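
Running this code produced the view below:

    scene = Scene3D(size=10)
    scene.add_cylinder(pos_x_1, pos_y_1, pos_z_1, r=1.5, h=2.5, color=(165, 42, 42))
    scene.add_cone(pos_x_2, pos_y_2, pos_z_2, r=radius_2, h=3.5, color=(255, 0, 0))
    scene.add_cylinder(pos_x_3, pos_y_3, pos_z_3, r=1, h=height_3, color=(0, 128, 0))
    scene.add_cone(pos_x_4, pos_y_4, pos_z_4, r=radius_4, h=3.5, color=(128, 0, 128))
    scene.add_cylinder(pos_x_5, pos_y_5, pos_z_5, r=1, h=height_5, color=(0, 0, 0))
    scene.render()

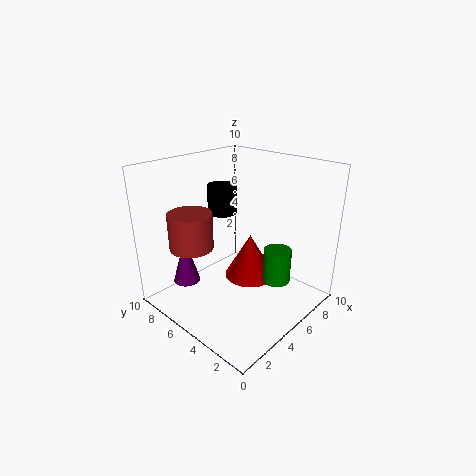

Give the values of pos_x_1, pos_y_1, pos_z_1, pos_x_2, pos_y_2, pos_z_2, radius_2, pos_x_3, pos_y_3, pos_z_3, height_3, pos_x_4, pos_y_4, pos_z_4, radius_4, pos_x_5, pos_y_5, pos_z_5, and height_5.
pos_x_1 = 2.5
pos_y_1 = 7
pos_z_1 = 4.5
pos_x_2 = 7.5
pos_y_2 = 6
pos_z_2 = 0.5
radius_2 = 2
pos_x_3 = 7
pos_y_3 = 3
pos_z_3 = 1.5
height_3 = 2.5
pos_x_4 = 3
pos_y_4 = 8.5
pos_z_4 = 1
radius_4 = 1
pos_x_5 = 5
pos_y_5 = 6.5
pos_z_5 = 6.5
height_5 = 2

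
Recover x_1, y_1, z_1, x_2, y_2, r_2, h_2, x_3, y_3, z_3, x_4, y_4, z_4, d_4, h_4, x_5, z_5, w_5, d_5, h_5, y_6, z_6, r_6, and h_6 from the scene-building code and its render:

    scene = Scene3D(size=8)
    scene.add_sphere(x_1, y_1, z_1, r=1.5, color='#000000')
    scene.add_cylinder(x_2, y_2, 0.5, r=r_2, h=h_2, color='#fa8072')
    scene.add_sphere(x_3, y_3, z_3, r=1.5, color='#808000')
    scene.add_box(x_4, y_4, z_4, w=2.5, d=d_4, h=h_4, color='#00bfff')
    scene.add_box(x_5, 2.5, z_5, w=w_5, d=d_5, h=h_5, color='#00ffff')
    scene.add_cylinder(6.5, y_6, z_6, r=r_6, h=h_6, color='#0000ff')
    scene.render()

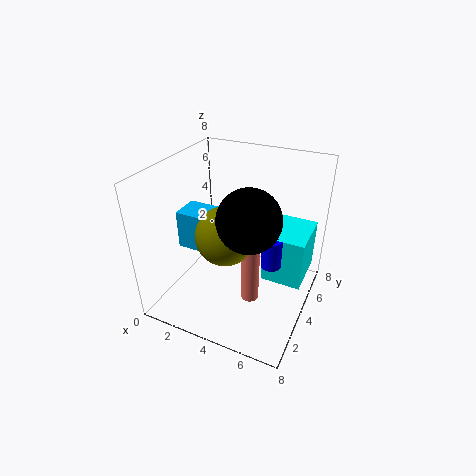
x_1 = 5.5, y_1 = 2, z_1 = 6.5, x_2 = 5, y_2 = 3.5, r_2 = 0.5, h_2 = 4, x_3 = 4, y_3 = 2.5, z_3 = 5, x_4 = 1.5, y_4 = 2, z_4 = 4, d_4 = 1.5, h_4 = 2, x_5 = 6, z_5 = 3, w_5 = 2, d_5 = 2.5, h_5 = 2.5, y_6 = 2.5, z_6 = 4, r_6 = 0.5, h_6 = 1.5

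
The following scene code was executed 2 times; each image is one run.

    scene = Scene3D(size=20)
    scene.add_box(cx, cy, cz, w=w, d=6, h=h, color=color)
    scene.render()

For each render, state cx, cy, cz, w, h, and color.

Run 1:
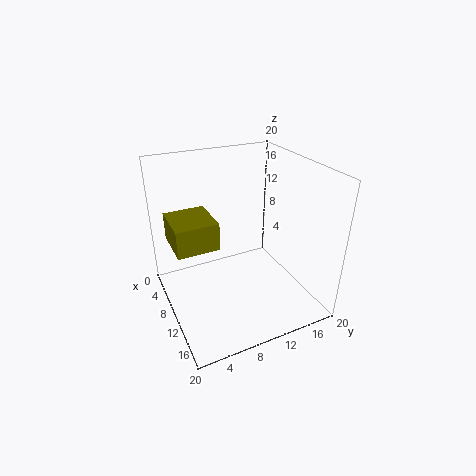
cx = 3; cy = 1.5; cz = 8.5; w = 6.5; h = 4; color = 'olive'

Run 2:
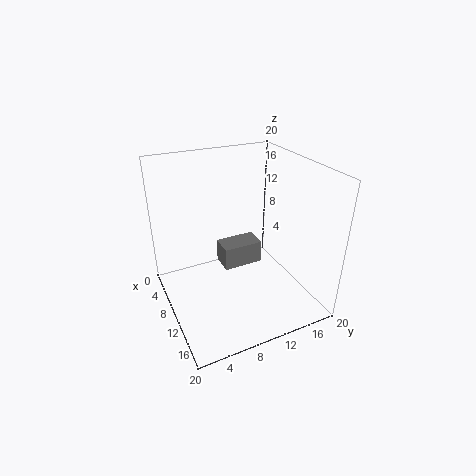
cx = 4.5; cy = 9; cz = 3.5; w = 3.5; h = 3.5; color = 'gray'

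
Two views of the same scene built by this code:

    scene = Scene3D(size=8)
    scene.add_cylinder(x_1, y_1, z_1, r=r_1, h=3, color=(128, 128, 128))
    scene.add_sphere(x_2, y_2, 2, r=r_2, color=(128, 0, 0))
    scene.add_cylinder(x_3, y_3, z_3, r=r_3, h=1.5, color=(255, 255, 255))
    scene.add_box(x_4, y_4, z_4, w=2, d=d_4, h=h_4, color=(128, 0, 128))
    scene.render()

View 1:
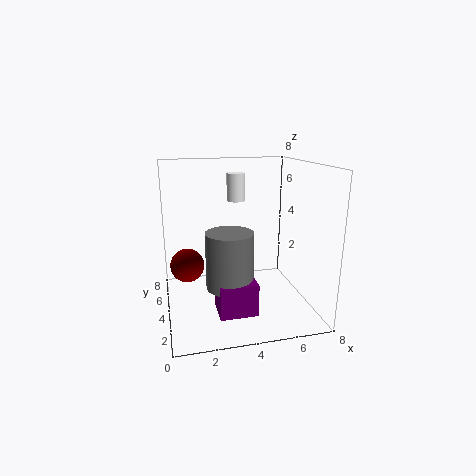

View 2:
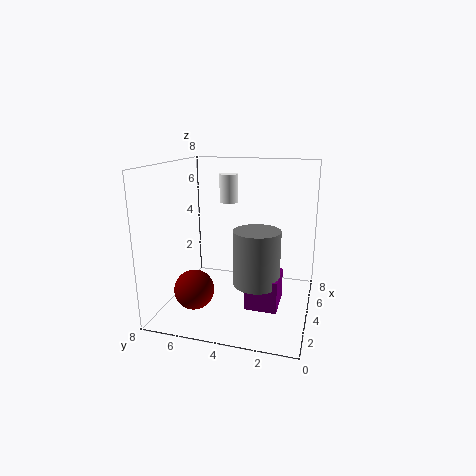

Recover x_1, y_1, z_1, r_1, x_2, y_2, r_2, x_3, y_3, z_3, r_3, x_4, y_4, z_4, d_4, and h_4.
x_1 = 3.25
y_1 = 2.75
z_1 = 1.75
r_1 = 1.25
x_2 = 1.25
y_2 = 5.5
r_2 = 1
x_3 = 4
y_3 = 4.5
z_3 = 6
r_3 = 0.5
x_4 = 2.5
y_4 = 1.5
z_4 = 0.5
d_4 = 1.75
h_4 = 1.75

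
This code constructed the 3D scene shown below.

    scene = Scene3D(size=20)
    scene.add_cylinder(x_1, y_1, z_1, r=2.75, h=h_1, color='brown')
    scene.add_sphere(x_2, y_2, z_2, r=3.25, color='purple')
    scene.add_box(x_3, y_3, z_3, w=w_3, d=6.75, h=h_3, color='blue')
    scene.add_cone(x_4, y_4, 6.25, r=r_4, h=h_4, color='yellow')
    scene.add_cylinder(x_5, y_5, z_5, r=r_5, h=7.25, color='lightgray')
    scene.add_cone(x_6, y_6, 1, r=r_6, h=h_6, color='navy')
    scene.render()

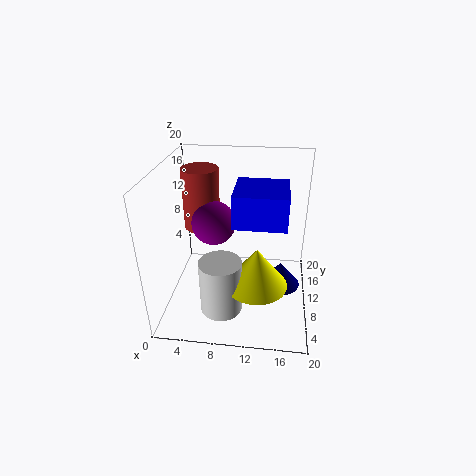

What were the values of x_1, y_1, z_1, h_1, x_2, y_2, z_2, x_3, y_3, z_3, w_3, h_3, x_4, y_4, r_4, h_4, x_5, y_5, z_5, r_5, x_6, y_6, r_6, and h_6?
x_1 = 3.75
y_1 = 15.25
z_1 = 8.75
h_1 = 9.25
x_2 = 6
y_2 = 13
z_2 = 10.5
x_3 = 9.75
y_3 = 5.5
z_3 = 13.75
w_3 = 6.75
h_3 = 4.25
x_4 = 13
y_4 = 5
r_4 = 4
h_4 = 5.25
x_5 = 8.5
y_5 = 4.25
z_5 = 2.5
r_5 = 2.75
x_6 = 16.25
y_6 = 12.25
r_6 = 3
h_6 = 3.75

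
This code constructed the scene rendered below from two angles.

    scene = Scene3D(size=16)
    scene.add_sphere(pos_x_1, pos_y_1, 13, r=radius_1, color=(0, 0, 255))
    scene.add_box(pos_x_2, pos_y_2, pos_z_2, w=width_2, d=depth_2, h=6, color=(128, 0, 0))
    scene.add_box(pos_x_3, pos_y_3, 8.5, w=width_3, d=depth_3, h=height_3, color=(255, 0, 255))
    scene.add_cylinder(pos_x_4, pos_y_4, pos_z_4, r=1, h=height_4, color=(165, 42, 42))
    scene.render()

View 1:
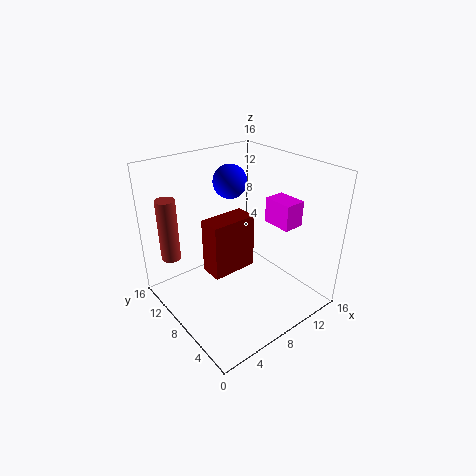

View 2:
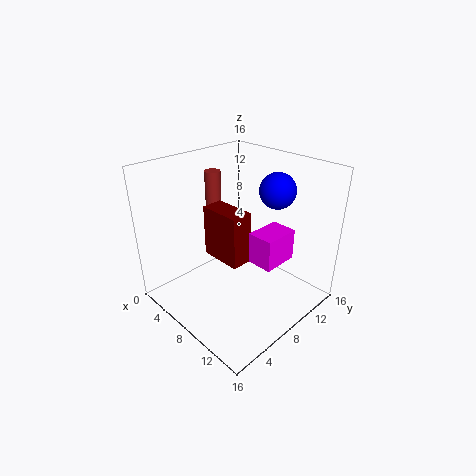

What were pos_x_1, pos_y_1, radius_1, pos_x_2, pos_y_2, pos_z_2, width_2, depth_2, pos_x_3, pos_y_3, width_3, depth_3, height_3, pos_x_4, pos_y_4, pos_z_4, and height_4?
pos_x_1 = 10; pos_y_1 = 12; radius_1 = 2; pos_x_2 = 4; pos_y_2 = 6.5; pos_z_2 = 5; width_2 = 5; depth_2 = 2.5; pos_x_3 = 12.5; pos_y_3 = 5; width_3 = 2.5; depth_3 = 3.5; height_3 = 3; pos_x_4 = 1; pos_y_4 = 10.5; pos_z_4 = 7; height_4 = 6.5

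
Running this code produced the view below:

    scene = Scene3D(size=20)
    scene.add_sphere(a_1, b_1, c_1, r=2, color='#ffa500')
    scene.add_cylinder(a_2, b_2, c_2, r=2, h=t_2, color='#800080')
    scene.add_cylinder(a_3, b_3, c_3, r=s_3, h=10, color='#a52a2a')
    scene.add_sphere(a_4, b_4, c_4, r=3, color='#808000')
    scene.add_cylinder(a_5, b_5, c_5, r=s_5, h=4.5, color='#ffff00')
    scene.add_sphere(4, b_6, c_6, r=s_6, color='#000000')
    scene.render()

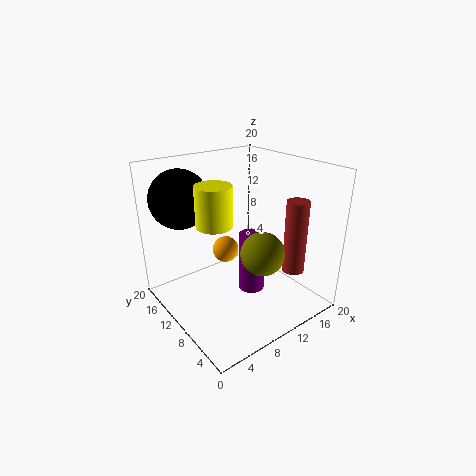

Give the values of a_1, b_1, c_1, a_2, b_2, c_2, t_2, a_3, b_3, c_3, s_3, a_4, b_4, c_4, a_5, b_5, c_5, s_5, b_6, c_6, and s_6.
a_1 = 11
b_1 = 14.5
c_1 = 6
a_2 = 13
b_2 = 10.5
c_2 = 0.5
t_2 = 9
a_3 = 15
b_3 = 4
c_3 = 6
s_3 = 1.5
a_4 = 11.5
b_4 = 6.5
c_4 = 8.5
a_5 = 3
b_5 = 5
c_5 = 15.5
s_5 = 2
b_6 = 15
c_6 = 15.5
s_6 = 4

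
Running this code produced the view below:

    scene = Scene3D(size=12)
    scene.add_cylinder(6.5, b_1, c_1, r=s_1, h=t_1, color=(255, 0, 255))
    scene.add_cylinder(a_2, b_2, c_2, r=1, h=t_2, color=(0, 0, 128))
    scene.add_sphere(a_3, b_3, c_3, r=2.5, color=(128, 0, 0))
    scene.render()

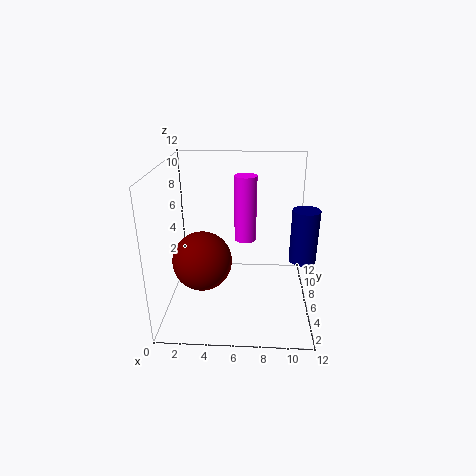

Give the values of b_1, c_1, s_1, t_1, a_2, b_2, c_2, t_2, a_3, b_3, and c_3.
b_1 = 9; c_1 = 4.5; s_1 = 1; t_1 = 6; a_2 = 11; b_2 = 3.5; c_2 = 5.5; t_2 = 4; a_3 = 3; b_3 = 5.5; c_3 = 4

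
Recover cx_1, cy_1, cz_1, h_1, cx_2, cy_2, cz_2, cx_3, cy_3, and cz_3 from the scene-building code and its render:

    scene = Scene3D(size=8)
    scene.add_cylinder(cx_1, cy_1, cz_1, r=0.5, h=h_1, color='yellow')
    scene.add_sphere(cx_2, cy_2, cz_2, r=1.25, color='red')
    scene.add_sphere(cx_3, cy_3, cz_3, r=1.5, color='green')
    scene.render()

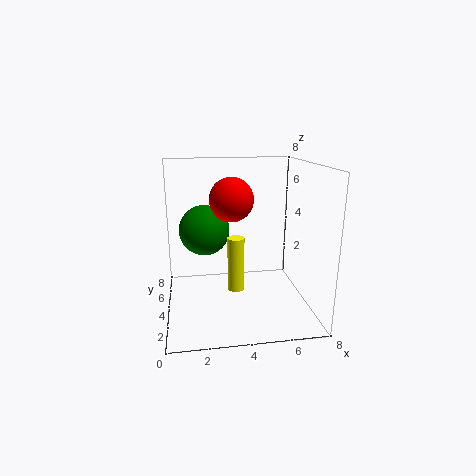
cx_1 = 4; cy_1 = 4.75; cz_1 = 0.5; h_1 = 3.25; cx_2 = 3.75; cy_2 = 4.75; cz_2 = 6; cx_3 = 2.25; cy_3 = 5.75; cz_3 = 4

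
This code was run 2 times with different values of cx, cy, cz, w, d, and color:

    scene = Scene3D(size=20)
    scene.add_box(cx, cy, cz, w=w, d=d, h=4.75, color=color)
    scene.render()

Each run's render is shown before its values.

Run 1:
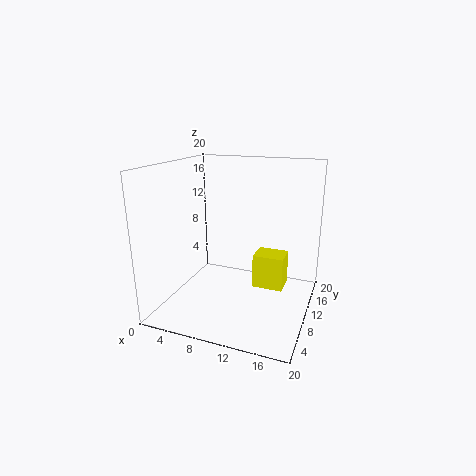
cx = 12.25, cy = 9.75, cz = 3, w = 4.25, d = 3.5, color = 'yellow'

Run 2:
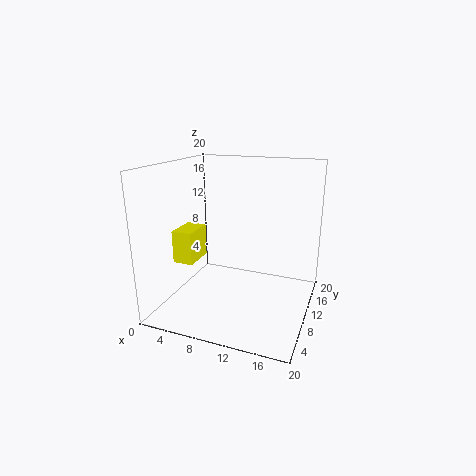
cx = 0.75, cy = 7.75, cz = 5.75, w = 3, d = 4.75, color = 'yellow'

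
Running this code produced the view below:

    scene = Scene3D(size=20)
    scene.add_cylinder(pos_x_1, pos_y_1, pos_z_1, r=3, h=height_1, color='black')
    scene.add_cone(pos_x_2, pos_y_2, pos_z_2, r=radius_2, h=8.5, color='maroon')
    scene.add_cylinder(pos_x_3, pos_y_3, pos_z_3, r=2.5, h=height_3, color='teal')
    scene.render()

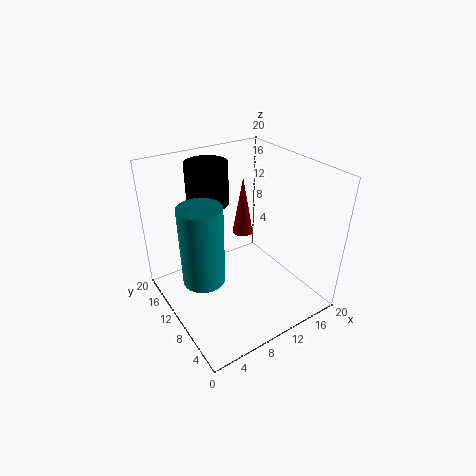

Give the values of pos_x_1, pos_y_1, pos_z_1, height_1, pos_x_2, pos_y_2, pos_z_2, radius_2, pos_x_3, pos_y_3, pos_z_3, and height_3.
pos_x_1 = 8.5
pos_y_1 = 15.5
pos_z_1 = 13.5
height_1 = 6
pos_x_2 = 12.5
pos_y_2 = 12.5
pos_z_2 = 9
radius_2 = 1.5
pos_x_3 = 2.5
pos_y_3 = 6
pos_z_3 = 9
height_3 = 9.5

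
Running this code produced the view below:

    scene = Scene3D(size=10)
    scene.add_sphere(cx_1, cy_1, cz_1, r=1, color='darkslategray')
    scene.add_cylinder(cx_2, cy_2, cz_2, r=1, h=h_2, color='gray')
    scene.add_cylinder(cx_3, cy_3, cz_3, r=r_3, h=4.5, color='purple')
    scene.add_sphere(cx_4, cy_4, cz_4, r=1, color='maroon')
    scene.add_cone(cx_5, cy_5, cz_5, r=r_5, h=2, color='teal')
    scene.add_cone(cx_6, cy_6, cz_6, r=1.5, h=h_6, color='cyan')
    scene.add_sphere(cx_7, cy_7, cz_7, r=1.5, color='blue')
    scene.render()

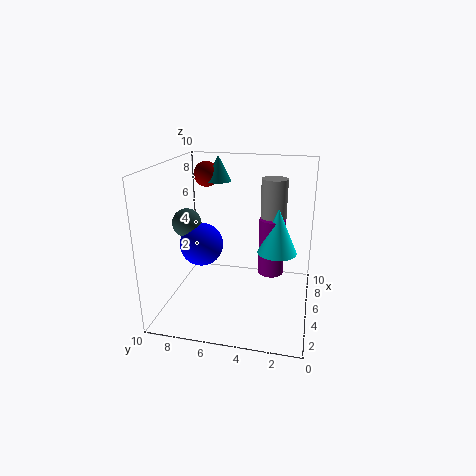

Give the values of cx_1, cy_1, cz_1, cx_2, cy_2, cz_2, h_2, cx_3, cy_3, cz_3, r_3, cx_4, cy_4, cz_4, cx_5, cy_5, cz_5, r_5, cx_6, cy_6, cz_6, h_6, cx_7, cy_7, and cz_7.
cx_1 = 4.5, cy_1 = 8.5, cz_1 = 6, cx_2 = 8.5, cy_2 = 3, cz_2 = 3.5, h_2 = 5, cx_3 = 8, cy_3 = 3, cz_3 = 1, r_3 = 1, cx_4 = 9, cy_4 = 8.5, cz_4 = 8.5, cx_5 = 9, cy_5 = 7.5, cz_5 = 8, r_5 = 1, cx_6 = 7.5, cy_6 = 2.5, cz_6 = 3, h_6 = 3.5, cx_7 = 4.5, cy_7 = 7.5, cz_7 = 4.5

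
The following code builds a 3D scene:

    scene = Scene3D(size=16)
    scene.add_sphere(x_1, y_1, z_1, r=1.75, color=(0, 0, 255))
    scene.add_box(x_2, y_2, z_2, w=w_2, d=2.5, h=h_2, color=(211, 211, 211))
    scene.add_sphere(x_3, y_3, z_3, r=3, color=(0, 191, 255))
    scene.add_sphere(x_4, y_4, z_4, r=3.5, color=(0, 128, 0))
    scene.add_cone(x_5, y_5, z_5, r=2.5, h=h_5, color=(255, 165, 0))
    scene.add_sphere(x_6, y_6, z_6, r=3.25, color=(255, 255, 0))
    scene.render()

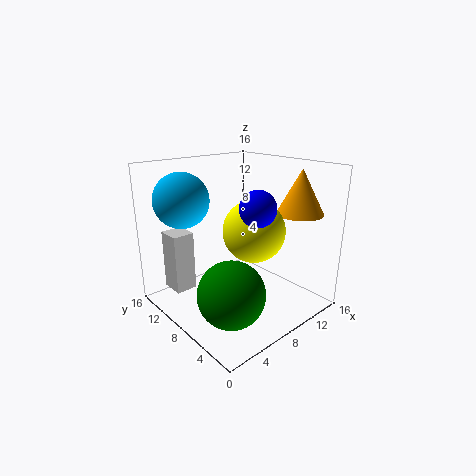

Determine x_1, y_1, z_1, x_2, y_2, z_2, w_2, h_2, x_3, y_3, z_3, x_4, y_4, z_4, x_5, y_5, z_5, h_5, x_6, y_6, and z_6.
x_1 = 6.25
y_1 = 3.25
z_1 = 12.75
x_2 = 0.75
y_2 = 9.25
z_2 = 3.25
w_2 = 2.25
h_2 = 6.25
x_3 = 3.5
y_3 = 12
z_3 = 12.25
x_4 = 4.25
y_4 = 4.75
z_4 = 3.75
x_5 = 12.5
y_5 = 3.25
z_5 = 11
h_5 = 4.75
x_6 = 8
y_6 = 5.5
z_6 = 9.5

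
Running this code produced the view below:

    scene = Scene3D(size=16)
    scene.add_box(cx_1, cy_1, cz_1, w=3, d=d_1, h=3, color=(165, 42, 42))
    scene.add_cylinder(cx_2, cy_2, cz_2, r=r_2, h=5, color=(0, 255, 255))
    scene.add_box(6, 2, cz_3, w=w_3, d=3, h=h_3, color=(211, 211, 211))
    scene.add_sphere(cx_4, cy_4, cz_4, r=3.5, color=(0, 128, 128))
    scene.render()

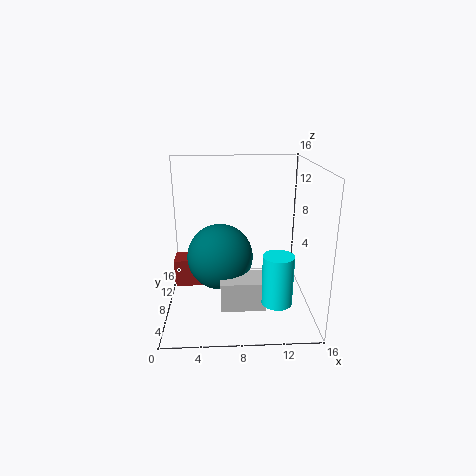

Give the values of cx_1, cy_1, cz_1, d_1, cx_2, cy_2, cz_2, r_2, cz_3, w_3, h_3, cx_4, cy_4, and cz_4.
cx_1 = 1, cy_1 = 6.5, cz_1 = 3, d_1 = 2.5, cx_2 = 11.5, cy_2 = 2, cz_2 = 3.5, r_2 = 1.5, cz_3 = 2.5, w_3 = 4.5, h_3 = 3, cx_4 = 6, cy_4 = 6.5, cz_4 = 6.5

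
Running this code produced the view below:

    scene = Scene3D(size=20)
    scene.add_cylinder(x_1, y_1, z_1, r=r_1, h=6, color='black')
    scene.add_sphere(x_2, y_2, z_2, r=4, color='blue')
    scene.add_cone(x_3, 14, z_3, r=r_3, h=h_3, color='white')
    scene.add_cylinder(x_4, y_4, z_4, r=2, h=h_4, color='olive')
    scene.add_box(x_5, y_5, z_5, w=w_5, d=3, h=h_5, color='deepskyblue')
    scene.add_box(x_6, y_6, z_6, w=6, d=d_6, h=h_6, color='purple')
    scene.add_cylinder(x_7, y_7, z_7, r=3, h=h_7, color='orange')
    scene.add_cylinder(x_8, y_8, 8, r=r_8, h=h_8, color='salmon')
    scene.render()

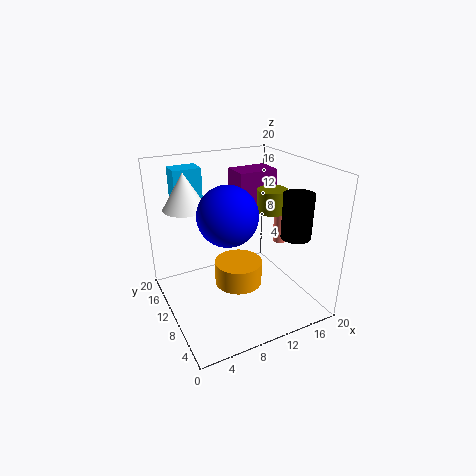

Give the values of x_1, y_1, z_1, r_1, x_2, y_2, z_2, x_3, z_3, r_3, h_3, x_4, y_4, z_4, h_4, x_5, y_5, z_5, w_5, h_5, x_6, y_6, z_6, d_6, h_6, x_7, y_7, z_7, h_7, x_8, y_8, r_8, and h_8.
x_1 = 16; y_1 = 5; z_1 = 11; r_1 = 2; x_2 = 8; y_2 = 9; z_2 = 14; x_3 = 4; z_3 = 14; r_3 = 3; h_3 = 5; x_4 = 14; y_4 = 8; z_4 = 14; h_4 = 3; x_5 = 3; y_5 = 15; z_5 = 14; w_5 = 4; h_5 = 5; x_6 = 12; y_6 = 13; z_6 = 13; d_6 = 4; h_6 = 5; x_7 = 8; y_7 = 6; z_7 = 6; h_7 = 3; x_8 = 17; y_8 = 10; r_8 = 1; h_8 = 5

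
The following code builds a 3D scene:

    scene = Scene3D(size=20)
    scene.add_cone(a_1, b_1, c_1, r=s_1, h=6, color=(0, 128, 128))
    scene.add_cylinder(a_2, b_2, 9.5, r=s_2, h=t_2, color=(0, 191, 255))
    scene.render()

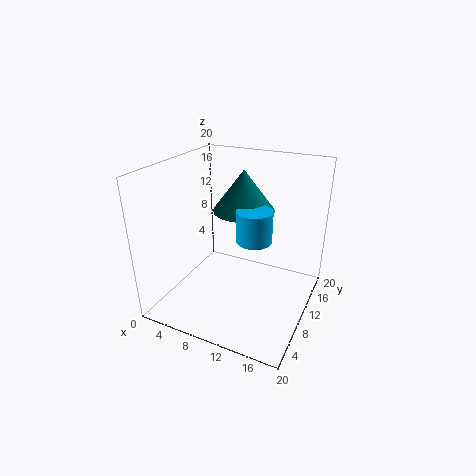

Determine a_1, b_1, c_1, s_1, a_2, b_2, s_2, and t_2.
a_1 = 9
b_1 = 14
c_1 = 12.5
s_1 = 4.5
a_2 = 12
b_2 = 11
s_2 = 2.5
t_2 = 4.5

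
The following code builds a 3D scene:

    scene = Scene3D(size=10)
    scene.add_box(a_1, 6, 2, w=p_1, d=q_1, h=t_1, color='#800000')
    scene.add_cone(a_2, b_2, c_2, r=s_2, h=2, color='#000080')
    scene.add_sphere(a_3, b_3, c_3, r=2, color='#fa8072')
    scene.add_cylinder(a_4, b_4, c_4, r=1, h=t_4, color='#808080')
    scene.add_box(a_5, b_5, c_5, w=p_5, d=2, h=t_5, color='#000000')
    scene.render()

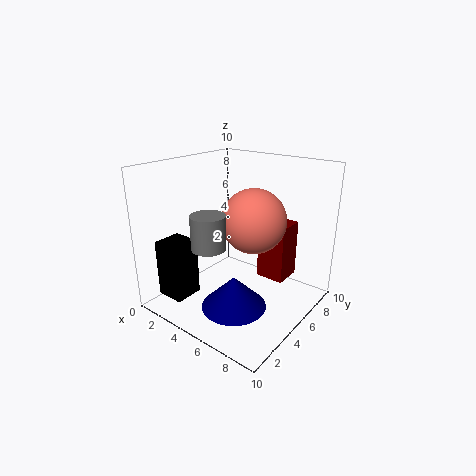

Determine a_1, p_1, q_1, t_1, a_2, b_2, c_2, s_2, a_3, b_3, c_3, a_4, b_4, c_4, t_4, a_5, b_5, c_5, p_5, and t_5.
a_1 = 6; p_1 = 2; q_1 = 2; t_1 = 4; a_2 = 7; b_2 = 2; c_2 = 2; s_2 = 2; a_3 = 7; b_3 = 4; c_3 = 7; a_4 = 6; b_4 = 1; c_4 = 6; t_4 = 2; a_5 = 1; b_5 = 1; c_5 = 1; p_5 = 2; t_5 = 4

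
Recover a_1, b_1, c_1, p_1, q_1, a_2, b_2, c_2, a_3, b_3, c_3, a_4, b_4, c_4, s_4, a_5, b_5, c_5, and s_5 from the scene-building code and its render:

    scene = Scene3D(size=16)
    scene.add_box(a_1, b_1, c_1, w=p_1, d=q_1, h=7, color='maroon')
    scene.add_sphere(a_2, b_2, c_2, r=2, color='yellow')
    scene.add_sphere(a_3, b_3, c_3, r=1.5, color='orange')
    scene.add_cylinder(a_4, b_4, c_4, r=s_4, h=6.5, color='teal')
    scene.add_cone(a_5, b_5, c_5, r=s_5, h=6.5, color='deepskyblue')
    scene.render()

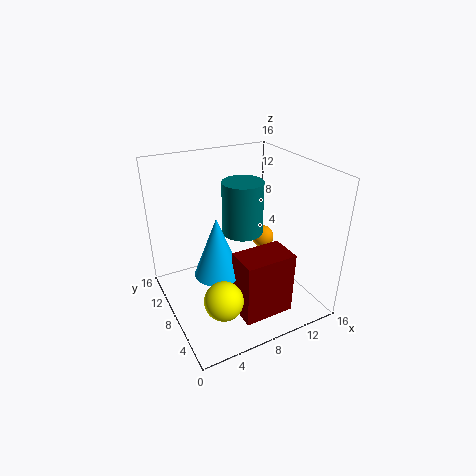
a_1 = 6
b_1 = 2
c_1 = 1
p_1 = 5.5
q_1 = 3.5
a_2 = 4
b_2 = 3.5
c_2 = 4
a_3 = 14.5
b_3 = 13
c_3 = 4
a_4 = 10.5
b_4 = 11.5
c_4 = 6.5
s_4 = 2.5
a_5 = 5
b_5 = 7
c_5 = 5
s_5 = 2.5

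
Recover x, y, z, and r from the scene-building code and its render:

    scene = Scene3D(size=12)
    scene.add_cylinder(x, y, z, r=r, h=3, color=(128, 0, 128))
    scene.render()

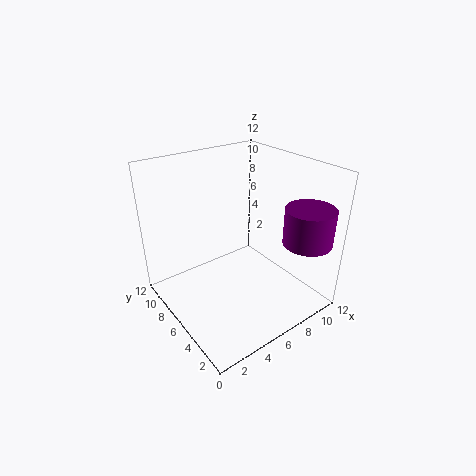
x = 10, y = 2, z = 6, r = 2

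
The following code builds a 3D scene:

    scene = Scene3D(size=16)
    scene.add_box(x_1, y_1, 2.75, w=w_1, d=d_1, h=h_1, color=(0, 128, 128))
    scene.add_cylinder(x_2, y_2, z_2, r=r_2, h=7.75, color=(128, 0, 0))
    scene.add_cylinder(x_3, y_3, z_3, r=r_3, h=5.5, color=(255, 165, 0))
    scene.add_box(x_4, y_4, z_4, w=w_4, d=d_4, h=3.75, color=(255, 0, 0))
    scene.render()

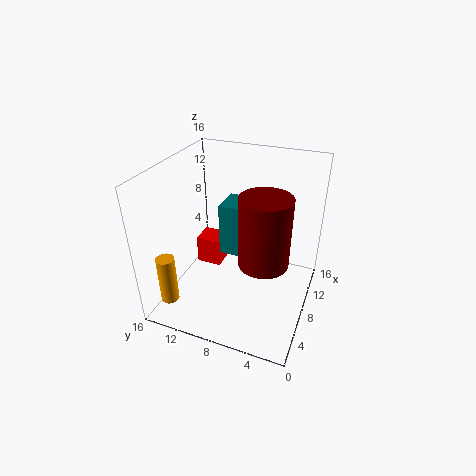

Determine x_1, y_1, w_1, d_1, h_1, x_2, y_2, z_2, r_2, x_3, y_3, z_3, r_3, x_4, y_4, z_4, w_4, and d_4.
x_1 = 11.5, y_1 = 7, w_1 = 4, d_1 = 5, h_1 = 6.75, x_2 = 7.25, y_2 = 4.75, z_2 = 6, r_2 = 2.75, x_3 = 2.75, y_3 = 14.25, z_3 = 1.5, r_3 = 1, x_4 = 11.75, y_4 = 12.25, z_4 = 0.25, w_4 = 3, d_4 = 3.25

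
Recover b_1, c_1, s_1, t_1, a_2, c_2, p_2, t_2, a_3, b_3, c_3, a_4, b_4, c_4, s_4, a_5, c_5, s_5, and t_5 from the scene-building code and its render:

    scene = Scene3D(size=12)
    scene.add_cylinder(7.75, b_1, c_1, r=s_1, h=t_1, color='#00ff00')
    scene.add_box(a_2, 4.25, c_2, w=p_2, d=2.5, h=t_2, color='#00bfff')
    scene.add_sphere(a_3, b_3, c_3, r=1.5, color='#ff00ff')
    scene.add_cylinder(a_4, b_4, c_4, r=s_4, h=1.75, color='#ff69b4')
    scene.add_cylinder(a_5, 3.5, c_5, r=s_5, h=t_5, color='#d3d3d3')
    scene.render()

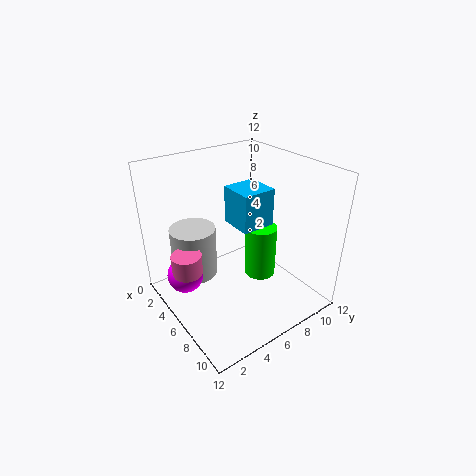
b_1 = 7
c_1 = 3.25
s_1 = 1.25
t_1 = 4.25
a_2 = 6.75
c_2 = 8.5
p_2 = 2.5
t_2 = 2.75
a_3 = 4.25
b_3 = 1.75
c_3 = 3
a_4 = 4.75
b_4 = 1.75
c_4 = 3.5
s_4 = 1.25
a_5 = 2.75
c_5 = 1.75
s_5 = 2
t_5 = 4.5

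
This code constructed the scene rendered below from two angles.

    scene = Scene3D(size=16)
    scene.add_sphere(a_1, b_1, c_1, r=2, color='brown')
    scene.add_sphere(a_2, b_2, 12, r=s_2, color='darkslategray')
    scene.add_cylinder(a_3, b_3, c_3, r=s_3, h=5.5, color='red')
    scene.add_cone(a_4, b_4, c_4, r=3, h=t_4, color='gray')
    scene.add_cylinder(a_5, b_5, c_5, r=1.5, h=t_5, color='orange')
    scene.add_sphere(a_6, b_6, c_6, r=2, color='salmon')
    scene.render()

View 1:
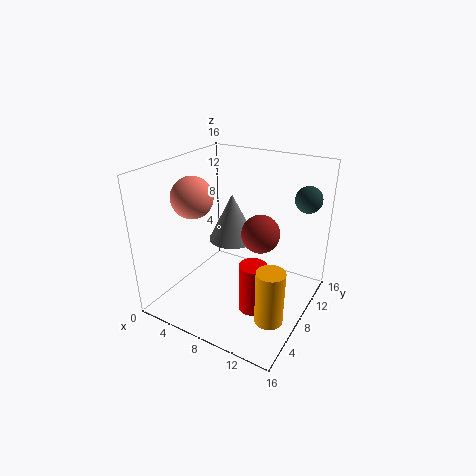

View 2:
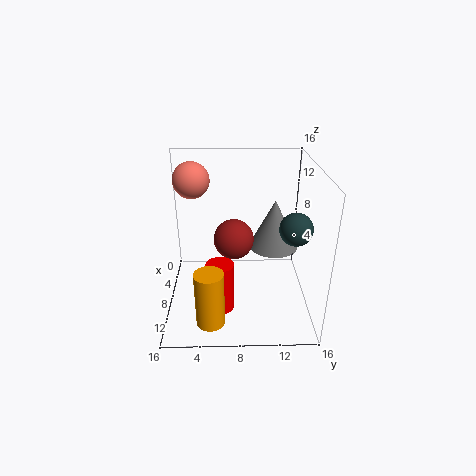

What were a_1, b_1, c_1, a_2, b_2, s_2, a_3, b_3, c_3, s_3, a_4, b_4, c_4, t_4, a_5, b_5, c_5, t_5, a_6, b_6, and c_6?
a_1 = 11; b_1 = 7.5; c_1 = 9.5; a_2 = 14; b_2 = 13; s_2 = 1.5; a_3 = 11; b_3 = 6; c_3 = 1; s_3 = 1.5; a_4 = 4.5; b_4 = 12.5; c_4 = 5; t_4 = 6; a_5 = 13.5; b_5 = 5; c_5 = 1; t_5 = 6; a_6 = 6; b_6 = 3; c_6 = 14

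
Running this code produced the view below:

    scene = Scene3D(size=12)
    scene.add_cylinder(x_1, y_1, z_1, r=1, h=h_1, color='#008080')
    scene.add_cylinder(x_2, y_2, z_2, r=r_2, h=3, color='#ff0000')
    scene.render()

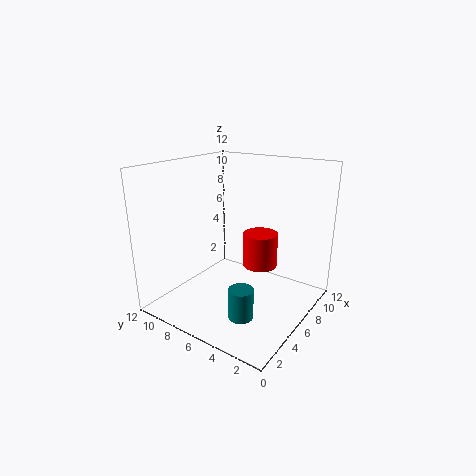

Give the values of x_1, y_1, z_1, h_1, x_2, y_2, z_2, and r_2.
x_1 = 3.5; y_1 = 4; z_1 = 0.5; h_1 = 2.5; x_2 = 8; y_2 = 5; z_2 = 3; r_2 = 1.5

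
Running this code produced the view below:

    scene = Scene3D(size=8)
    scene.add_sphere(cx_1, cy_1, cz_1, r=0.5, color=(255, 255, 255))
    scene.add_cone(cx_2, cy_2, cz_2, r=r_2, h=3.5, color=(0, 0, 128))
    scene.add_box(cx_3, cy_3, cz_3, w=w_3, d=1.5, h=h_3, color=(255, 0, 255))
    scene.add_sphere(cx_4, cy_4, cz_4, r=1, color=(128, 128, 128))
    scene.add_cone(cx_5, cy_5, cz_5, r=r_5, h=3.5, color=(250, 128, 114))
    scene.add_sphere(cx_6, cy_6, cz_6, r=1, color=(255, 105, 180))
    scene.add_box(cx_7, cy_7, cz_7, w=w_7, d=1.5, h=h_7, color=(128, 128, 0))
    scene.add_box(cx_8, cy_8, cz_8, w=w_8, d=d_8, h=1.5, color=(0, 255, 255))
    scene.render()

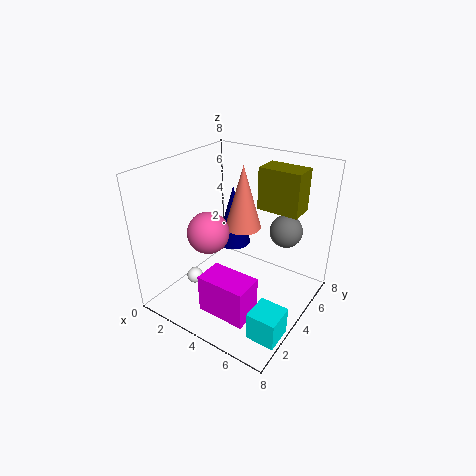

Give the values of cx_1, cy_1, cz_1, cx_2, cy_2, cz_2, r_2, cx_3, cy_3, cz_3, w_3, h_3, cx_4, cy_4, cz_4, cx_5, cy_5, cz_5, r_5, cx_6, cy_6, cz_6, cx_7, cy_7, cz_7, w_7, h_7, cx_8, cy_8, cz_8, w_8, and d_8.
cx_1 = 1
cy_1 = 3.5
cz_1 = 0.5
cx_2 = 3
cy_2 = 5
cz_2 = 3
r_2 = 1
cx_3 = 4
cy_3 = 0.5
cz_3 = 1.5
w_3 = 2.5
h_3 = 2
cx_4 = 5.5
cy_4 = 7
cz_4 = 3.5
cx_5 = 4
cy_5 = 4.5
cz_5 = 4.5
r_5 = 1
cx_6 = 4
cy_6 = 1.5
cz_6 = 5.5
cx_7 = 4
cy_7 = 6
cz_7 = 5
w_7 = 2.5
h_7 = 2.5
cx_8 = 6.5
cy_8 = 1
cz_8 = 0.5
w_8 = 1.5
d_8 = 1.5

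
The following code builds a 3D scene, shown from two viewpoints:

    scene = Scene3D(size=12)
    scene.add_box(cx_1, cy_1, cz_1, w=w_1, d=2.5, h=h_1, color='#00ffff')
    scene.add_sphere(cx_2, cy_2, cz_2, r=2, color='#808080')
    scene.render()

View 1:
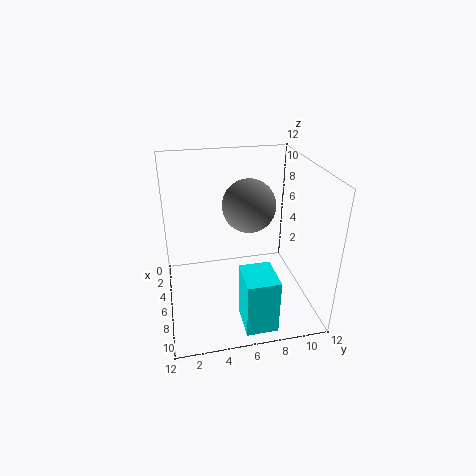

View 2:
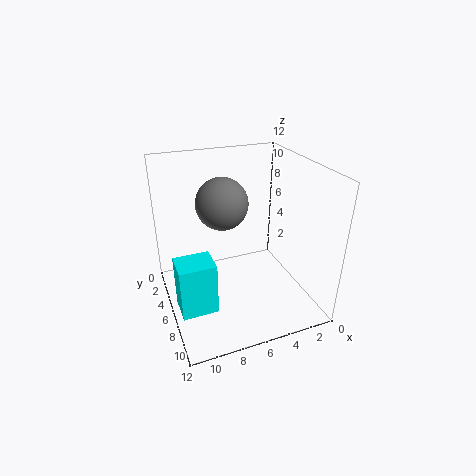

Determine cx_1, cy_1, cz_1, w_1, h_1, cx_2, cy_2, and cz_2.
cx_1 = 8.5, cy_1 = 5.5, cz_1 = 0.5, w_1 = 3, h_1 = 4.5, cx_2 = 7.5, cy_2 = 6.5, cz_2 = 9.5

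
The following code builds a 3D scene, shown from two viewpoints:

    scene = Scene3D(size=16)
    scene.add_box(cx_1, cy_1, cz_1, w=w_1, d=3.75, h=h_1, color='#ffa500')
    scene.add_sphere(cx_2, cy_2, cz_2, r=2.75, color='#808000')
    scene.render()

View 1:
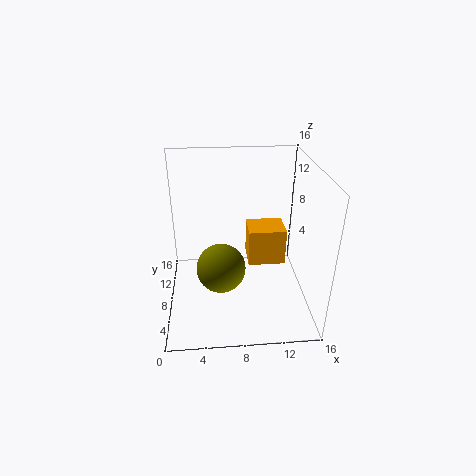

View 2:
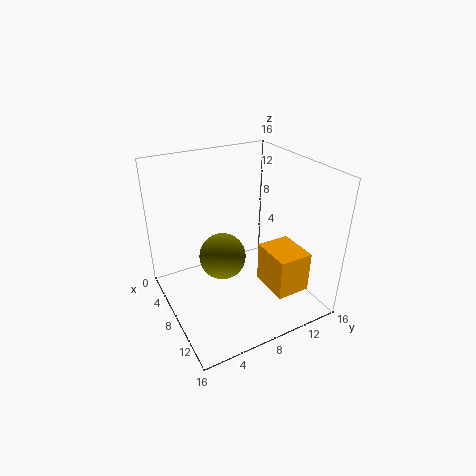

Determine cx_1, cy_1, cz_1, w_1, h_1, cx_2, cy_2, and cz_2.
cx_1 = 9.5
cy_1 = 9.75
cz_1 = 3
w_1 = 4.5
h_1 = 4.5
cx_2 = 6
cy_2 = 7
cz_2 = 4.75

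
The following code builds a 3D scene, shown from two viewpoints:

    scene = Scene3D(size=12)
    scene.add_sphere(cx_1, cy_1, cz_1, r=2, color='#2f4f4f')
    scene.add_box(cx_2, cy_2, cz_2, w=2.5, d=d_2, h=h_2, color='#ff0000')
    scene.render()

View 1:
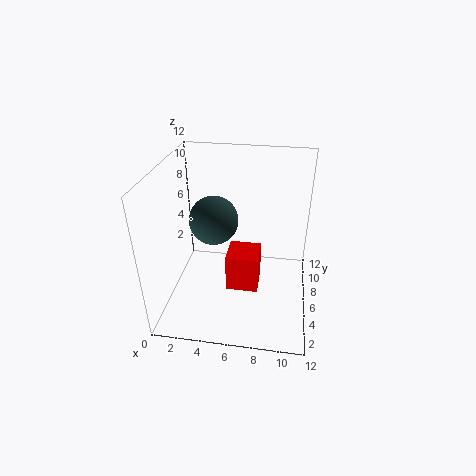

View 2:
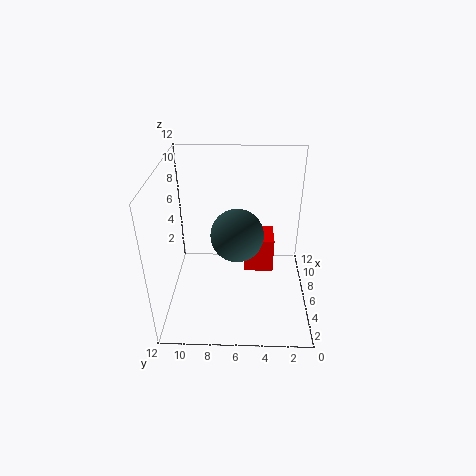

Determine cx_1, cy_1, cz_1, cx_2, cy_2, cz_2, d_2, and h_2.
cx_1 = 4; cy_1 = 6; cz_1 = 7.5; cx_2 = 5.5; cy_2 = 3; cz_2 = 3; d_2 = 2.5; h_2 = 3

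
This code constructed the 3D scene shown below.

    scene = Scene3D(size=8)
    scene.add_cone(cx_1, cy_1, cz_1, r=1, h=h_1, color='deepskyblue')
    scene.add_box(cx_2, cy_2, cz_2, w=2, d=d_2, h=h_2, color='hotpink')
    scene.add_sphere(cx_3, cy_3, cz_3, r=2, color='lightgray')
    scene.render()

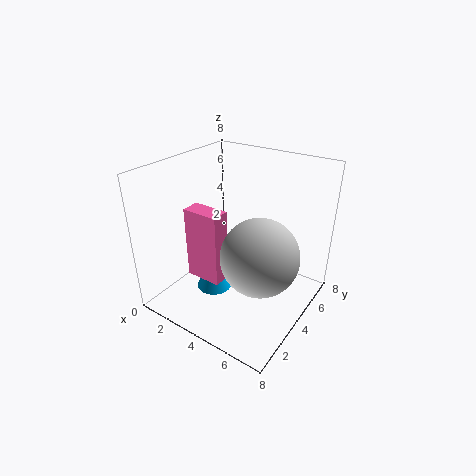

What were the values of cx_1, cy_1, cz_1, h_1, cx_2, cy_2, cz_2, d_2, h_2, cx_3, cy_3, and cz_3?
cx_1 = 3
cy_1 = 3
cz_1 = 1
h_1 = 2
cx_2 = 2
cy_2 = 2
cz_2 = 2
d_2 = 1
h_2 = 4
cx_3 = 6
cy_3 = 3
cz_3 = 4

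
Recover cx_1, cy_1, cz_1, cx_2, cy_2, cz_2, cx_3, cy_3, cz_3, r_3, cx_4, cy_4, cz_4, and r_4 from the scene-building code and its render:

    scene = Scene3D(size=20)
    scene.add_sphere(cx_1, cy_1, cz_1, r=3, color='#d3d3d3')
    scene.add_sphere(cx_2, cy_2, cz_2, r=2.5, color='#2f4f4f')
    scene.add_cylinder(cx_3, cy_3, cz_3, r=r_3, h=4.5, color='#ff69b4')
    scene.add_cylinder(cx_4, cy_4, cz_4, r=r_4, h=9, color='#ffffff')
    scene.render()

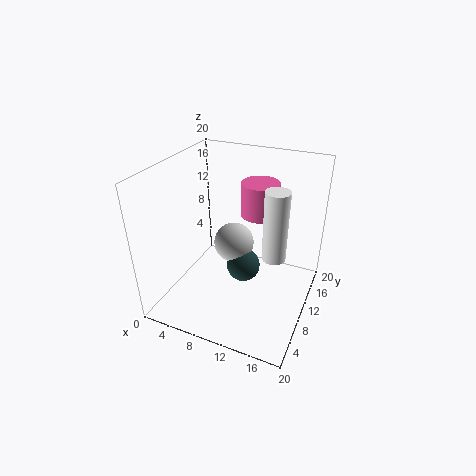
cx_1 = 8
cy_1 = 13
cz_1 = 7
cx_2 = 10
cy_2 = 12
cz_2 = 4
cx_3 = 12.5
cy_3 = 11.5
cz_3 = 13.5
r_3 = 2.5
cx_4 = 16
cy_4 = 7.5
cz_4 = 10
r_4 = 1.5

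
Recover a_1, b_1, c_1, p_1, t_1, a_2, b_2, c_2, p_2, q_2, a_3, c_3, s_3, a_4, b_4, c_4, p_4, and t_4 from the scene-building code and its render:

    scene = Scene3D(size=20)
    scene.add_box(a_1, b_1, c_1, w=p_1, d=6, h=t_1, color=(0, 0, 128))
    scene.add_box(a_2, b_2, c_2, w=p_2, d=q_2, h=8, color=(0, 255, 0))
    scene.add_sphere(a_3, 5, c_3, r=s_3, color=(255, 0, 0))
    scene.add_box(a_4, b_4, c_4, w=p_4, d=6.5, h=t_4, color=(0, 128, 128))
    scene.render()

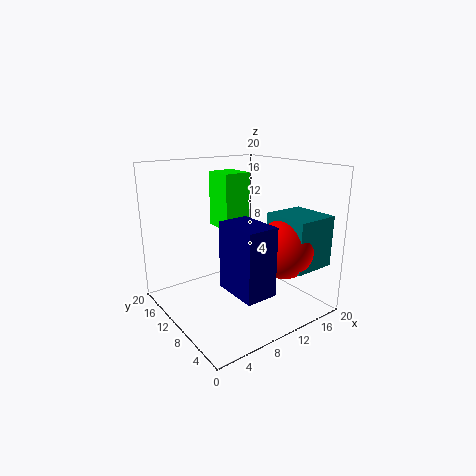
a_1 = 5, b_1 = 1, c_1 = 5.5, p_1 = 4, t_1 = 8.5, a_2 = 9.5, b_2 = 12, c_2 = 10.5, p_2 = 4, q_2 = 4.5, a_3 = 14, c_3 = 9, s_3 = 4, a_4 = 13.5, b_4 = 1.5, c_4 = 6.5, p_4 = 6, t_4 = 7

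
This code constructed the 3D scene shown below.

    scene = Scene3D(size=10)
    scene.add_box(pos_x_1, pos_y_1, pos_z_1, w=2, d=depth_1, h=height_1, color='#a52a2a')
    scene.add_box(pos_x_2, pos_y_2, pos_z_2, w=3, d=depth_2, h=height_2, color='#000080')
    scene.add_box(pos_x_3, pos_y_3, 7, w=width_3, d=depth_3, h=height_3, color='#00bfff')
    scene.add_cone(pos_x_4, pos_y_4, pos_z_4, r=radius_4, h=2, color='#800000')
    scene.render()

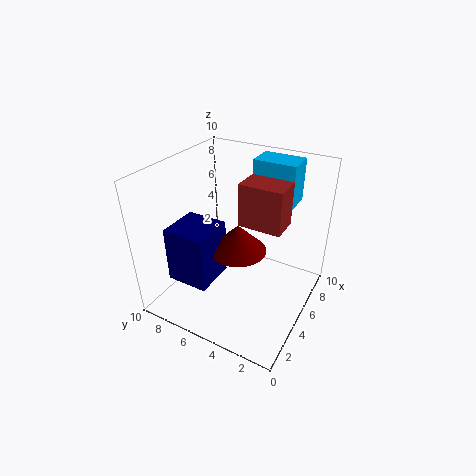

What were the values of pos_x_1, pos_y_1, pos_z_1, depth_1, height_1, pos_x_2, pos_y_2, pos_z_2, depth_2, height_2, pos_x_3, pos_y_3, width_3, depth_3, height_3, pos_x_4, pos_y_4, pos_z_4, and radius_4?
pos_x_1 = 5, pos_y_1 = 2, pos_z_1 = 6, depth_1 = 3, height_1 = 3, pos_x_2 = 2, pos_y_2 = 6, pos_z_2 = 2, depth_2 = 3, height_2 = 4, pos_x_3 = 7, pos_y_3 = 2, width_3 = 2, depth_3 = 3, height_3 = 3, pos_x_4 = 5, pos_y_4 = 5, pos_z_4 = 4, radius_4 = 2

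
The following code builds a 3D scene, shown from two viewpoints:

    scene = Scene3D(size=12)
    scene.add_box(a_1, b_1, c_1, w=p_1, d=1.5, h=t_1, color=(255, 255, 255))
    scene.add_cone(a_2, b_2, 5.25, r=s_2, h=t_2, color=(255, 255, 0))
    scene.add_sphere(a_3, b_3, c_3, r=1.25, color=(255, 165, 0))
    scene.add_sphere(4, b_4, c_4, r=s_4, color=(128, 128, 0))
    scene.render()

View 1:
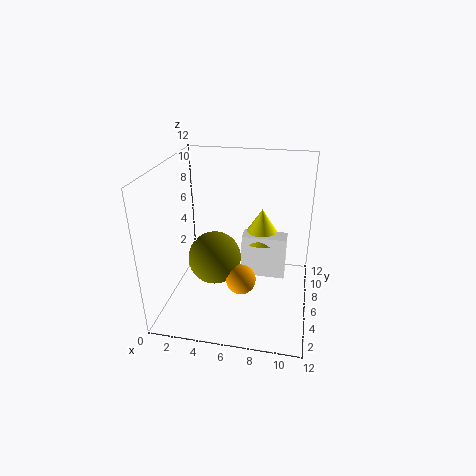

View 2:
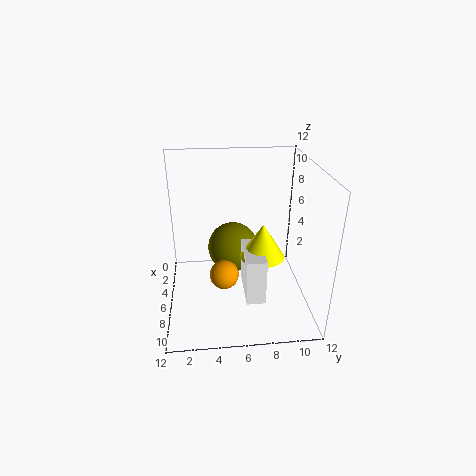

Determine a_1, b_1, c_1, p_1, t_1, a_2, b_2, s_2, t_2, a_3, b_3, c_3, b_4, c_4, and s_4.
a_1 = 6.25, b_1 = 6.25, c_1 = 2.25, p_1 = 3.75, t_1 = 3.75, a_2 = 7.75, b_2 = 7.75, s_2 = 1.75, t_2 = 2.75, a_3 = 6.5, b_3 = 4.75, c_3 = 2.75, b_4 = 5.75, c_4 = 4, s_4 = 2.25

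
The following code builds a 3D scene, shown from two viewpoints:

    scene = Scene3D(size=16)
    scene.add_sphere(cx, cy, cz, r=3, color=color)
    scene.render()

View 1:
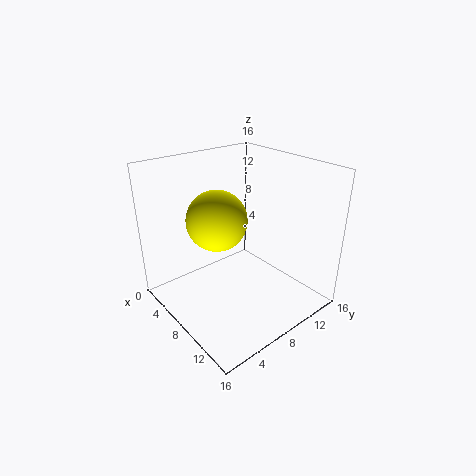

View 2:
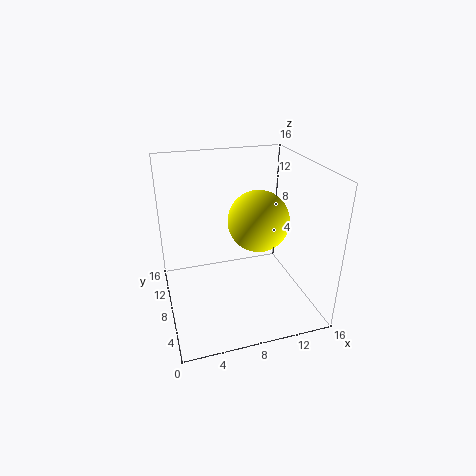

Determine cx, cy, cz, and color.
cx = 9
cy = 4.5
cz = 11.5
color = 'yellow'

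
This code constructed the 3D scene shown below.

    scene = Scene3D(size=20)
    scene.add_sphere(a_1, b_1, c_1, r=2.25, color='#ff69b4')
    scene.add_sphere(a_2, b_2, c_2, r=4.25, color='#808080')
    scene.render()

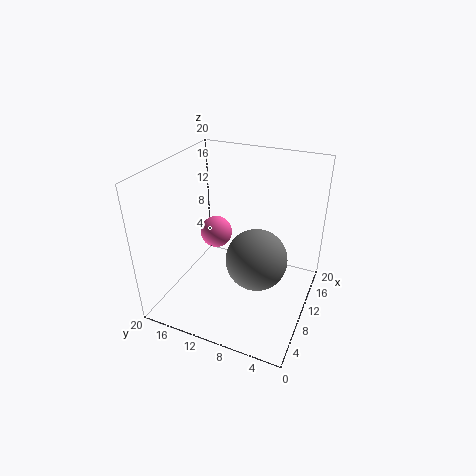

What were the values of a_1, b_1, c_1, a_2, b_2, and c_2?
a_1 = 10.75; b_1 = 13.75; c_1 = 9.75; a_2 = 9.5; b_2 = 7; c_2 = 7.5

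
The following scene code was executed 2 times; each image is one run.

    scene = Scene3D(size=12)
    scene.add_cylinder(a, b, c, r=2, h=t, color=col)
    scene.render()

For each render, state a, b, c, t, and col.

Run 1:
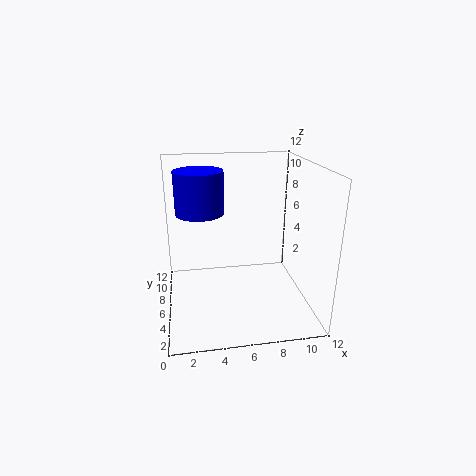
a = 3; b = 7; c = 8; t = 3.5; col = 'blue'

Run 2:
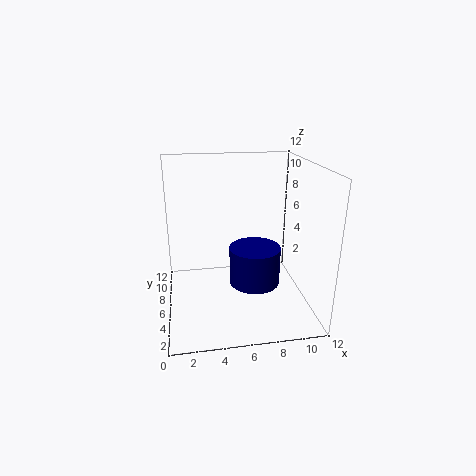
a = 7; b = 4; c = 3; t = 3; col = 'navy'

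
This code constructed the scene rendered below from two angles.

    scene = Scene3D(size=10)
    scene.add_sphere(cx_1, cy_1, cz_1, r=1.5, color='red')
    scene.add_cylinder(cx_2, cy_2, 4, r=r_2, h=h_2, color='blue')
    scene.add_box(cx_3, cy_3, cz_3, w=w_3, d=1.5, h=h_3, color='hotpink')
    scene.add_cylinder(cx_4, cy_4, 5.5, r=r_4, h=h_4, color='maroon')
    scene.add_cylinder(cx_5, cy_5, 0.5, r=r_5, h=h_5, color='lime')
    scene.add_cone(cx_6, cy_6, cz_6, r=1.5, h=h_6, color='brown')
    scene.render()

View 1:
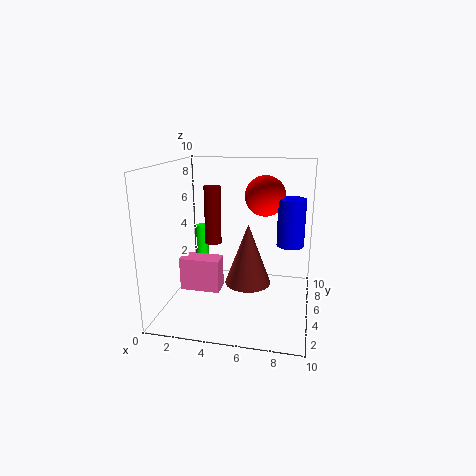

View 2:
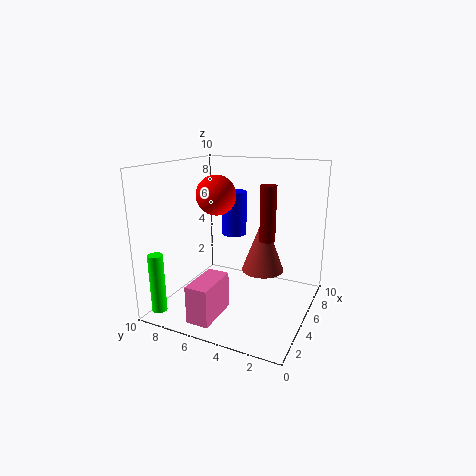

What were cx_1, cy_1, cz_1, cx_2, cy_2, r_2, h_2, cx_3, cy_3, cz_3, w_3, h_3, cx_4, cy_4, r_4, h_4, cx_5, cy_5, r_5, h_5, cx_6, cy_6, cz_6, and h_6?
cx_1 = 6.5; cy_1 = 7.5; cz_1 = 7.5; cx_2 = 8.5; cy_2 = 7; r_2 = 1; h_2 = 3.5; cx_3 = 0.5; cy_3 = 5; cz_3 = 0.5; w_3 = 3; h_3 = 2.5; cx_4 = 4; cy_4 = 2.5; r_4 = 0.5; h_4 = 3.5; cx_5 = 1; cy_5 = 9; r_5 = 0.5; h_5 = 4; cx_6 = 6; cy_6 = 3.5; cz_6 = 2.5; h_6 = 4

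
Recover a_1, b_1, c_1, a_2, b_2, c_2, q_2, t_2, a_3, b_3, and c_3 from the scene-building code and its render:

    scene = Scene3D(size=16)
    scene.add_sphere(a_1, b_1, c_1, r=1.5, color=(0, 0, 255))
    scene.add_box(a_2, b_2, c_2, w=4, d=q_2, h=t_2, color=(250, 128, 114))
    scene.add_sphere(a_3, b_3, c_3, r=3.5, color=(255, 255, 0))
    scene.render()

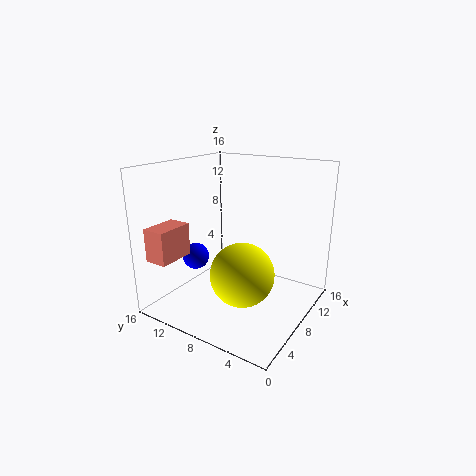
a_1 = 6
b_1 = 12.5
c_1 = 5.5
a_2 = 0.5
b_2 = 12
c_2 = 6.5
q_2 = 2.5
t_2 = 3.5
a_3 = 6.5
b_3 = 6.5
c_3 = 4.5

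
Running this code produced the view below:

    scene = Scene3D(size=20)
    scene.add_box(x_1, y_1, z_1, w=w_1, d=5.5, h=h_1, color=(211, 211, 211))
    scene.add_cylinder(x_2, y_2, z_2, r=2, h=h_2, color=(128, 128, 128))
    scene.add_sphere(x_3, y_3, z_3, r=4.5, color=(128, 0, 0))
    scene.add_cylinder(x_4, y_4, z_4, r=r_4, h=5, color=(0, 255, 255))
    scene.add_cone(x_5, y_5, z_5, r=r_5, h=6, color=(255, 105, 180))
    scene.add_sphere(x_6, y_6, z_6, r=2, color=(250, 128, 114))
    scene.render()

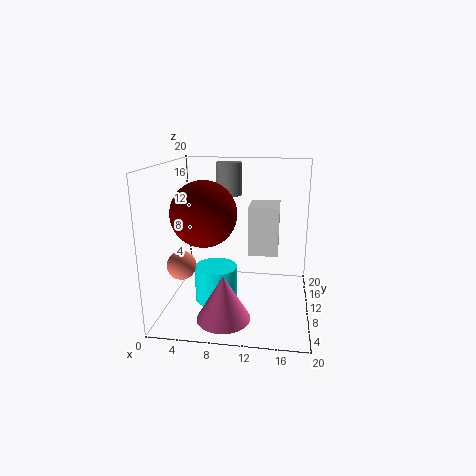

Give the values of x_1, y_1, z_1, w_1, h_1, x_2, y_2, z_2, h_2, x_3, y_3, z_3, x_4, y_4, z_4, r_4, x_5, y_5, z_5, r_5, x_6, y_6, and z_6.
x_1 = 11
y_1 = 13.5
z_1 = 6
w_1 = 4.5
h_1 = 7.5
x_2 = 7.5
y_2 = 17.5
z_2 = 14.5
h_2 = 5
x_3 = 5.5
y_3 = 9
z_3 = 13.5
x_4 = 7
y_4 = 9
z_4 = 1
r_4 = 3
x_5 = 9
y_5 = 4
z_5 = 1
r_5 = 3.5
x_6 = 2.5
y_6 = 7.5
z_6 = 6.5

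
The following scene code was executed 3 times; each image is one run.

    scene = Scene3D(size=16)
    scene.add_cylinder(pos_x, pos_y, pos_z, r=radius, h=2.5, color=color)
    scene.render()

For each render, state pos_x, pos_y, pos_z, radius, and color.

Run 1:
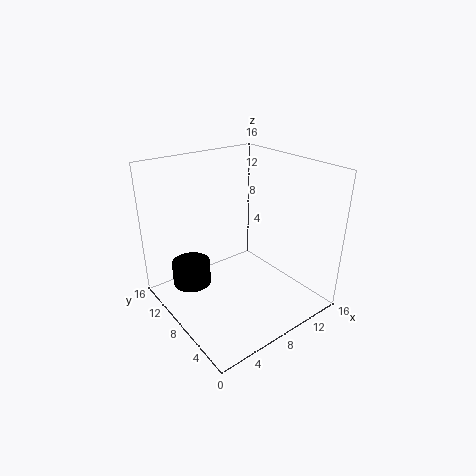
pos_x = 2.5; pos_y = 9; pos_z = 4; radius = 2; color = 'black'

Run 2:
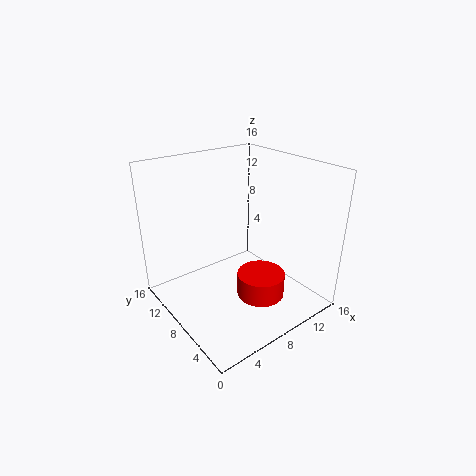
pos_x = 8; pos_y = 4; pos_z = 3; radius = 2.5; color = 'red'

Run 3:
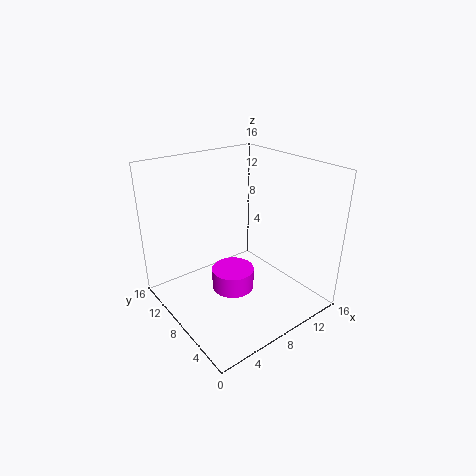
pos_x = 8; pos_y = 9; pos_z = 1; radius = 2.5; color = 'magenta'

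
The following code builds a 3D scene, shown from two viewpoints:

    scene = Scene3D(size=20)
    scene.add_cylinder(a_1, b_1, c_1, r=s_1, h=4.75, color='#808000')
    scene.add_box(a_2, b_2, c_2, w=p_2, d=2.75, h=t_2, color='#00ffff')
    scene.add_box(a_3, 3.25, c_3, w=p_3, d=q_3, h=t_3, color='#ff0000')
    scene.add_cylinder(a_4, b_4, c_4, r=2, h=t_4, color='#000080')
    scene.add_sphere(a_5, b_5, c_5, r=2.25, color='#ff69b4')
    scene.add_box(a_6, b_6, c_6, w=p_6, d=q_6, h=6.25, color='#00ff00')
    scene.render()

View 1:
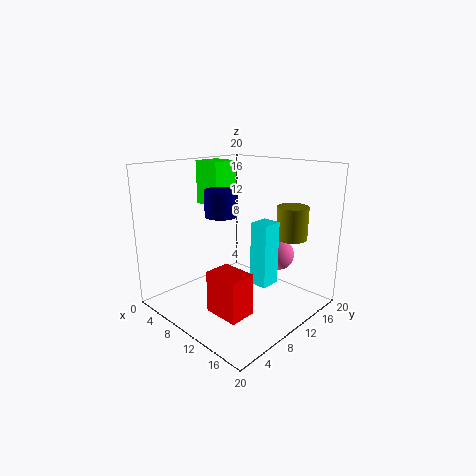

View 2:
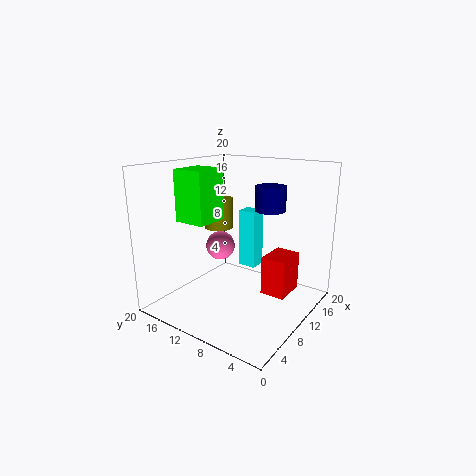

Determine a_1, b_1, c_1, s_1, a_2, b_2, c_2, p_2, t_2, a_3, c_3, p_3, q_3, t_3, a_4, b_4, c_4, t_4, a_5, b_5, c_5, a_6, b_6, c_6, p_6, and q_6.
a_1 = 14.25; b_1 = 16.75; c_1 = 9.25; s_1 = 2.25; a_2 = 13; b_2 = 9.25; c_2 = 4.5; p_2 = 2.5; t_2 = 8.5; a_3 = 11; c_3 = 2; p_3 = 4.75; q_3 = 3.5; t_3 = 5.5; a_4 = 11.25; b_4 = 5.75; c_4 = 14.25; t_4 = 3.25; a_5 = 13; b_5 = 15.5; c_5 = 6.75; a_6 = 2; b_6 = 9.5; c_6 = 13.75; p_6 = 4.25; q_6 = 4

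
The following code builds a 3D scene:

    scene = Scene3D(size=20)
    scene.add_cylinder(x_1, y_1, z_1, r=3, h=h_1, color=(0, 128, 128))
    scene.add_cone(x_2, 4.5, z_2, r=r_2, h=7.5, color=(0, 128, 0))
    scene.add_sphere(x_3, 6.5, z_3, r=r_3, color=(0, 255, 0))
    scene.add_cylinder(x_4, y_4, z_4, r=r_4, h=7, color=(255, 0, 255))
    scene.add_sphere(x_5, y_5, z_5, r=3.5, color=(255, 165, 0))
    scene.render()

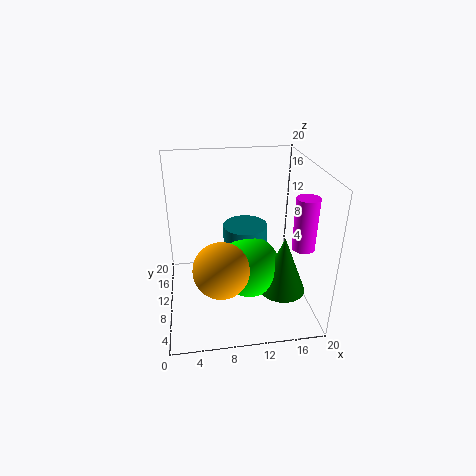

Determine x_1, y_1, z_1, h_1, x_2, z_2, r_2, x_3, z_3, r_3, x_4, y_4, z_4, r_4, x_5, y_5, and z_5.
x_1 = 11
y_1 = 10
z_1 = 4
h_1 = 8
x_2 = 15
z_2 = 5
r_2 = 3
x_3 = 11
z_3 = 7.5
r_3 = 4
x_4 = 18
y_4 = 6
z_4 = 10
r_4 = 1.5
x_5 = 7
y_5 = 4
z_5 = 9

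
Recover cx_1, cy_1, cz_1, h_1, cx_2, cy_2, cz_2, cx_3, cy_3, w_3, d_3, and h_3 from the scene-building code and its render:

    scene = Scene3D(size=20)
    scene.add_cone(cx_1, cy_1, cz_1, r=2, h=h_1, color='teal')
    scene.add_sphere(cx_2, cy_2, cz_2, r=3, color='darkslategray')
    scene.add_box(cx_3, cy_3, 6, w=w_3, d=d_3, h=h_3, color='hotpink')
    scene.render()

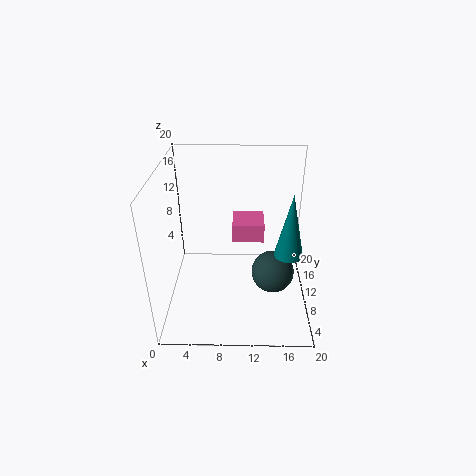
cx_1 = 17
cy_1 = 9
cz_1 = 8
h_1 = 9
cx_2 = 15
cy_2 = 9
cz_2 = 5
cx_3 = 9
cy_3 = 15
w_3 = 5
d_3 = 5
h_3 = 3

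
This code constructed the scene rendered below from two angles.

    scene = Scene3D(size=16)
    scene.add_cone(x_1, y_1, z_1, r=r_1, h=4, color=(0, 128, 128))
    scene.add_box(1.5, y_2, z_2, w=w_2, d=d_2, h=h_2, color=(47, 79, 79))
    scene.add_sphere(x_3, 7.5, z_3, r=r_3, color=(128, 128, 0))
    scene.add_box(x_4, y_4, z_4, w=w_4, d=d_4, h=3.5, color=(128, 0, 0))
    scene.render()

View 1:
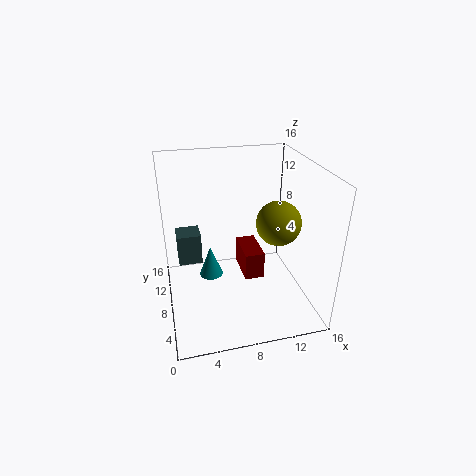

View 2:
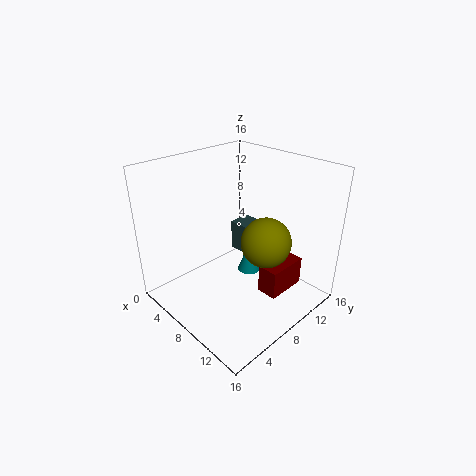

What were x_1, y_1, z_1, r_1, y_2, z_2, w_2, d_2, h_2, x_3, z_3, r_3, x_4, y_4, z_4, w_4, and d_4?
x_1 = 5.5; y_1 = 12.5; z_1 = 0.5; r_1 = 1.5; y_2 = 13; z_2 = 2; w_2 = 3; d_2 = 3; h_2 = 4; x_3 = 12.5; z_3 = 9.5; r_3 = 2.5; x_4 = 9.5; y_4 = 10; z_4 = 0.5; w_4 = 2.5; d_4 = 5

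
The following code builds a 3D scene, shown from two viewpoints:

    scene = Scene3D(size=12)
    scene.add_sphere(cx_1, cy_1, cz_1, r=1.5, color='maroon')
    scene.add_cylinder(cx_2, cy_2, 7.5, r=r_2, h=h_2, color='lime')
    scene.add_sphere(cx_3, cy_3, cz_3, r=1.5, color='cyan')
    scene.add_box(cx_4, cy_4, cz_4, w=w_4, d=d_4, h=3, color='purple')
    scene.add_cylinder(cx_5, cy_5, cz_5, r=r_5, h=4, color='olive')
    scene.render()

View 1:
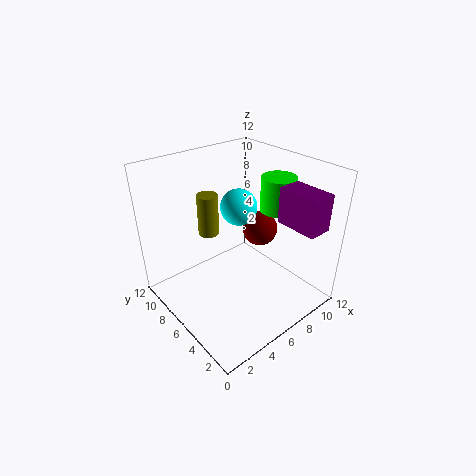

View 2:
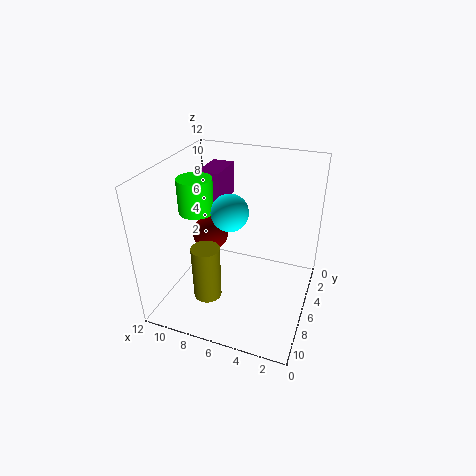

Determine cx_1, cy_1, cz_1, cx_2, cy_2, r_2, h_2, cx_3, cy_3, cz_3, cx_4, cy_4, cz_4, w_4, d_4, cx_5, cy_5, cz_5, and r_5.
cx_1 = 8.5, cy_1 = 6, cz_1 = 6, cx_2 = 10, cy_2 = 5.5, r_2 = 1.5, h_2 = 3, cx_3 = 6.5, cy_3 = 6.5, cz_3 = 8.5, cx_4 = 8.5, cy_4 = 0.5, cz_4 = 7.5, w_4 = 2, d_4 = 3.5, cx_5 = 6.5, cy_5 = 11, cz_5 = 4, r_5 = 1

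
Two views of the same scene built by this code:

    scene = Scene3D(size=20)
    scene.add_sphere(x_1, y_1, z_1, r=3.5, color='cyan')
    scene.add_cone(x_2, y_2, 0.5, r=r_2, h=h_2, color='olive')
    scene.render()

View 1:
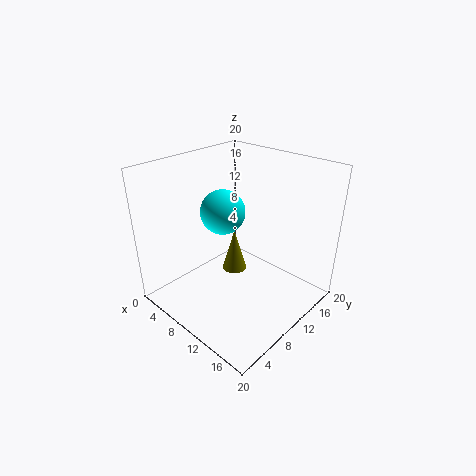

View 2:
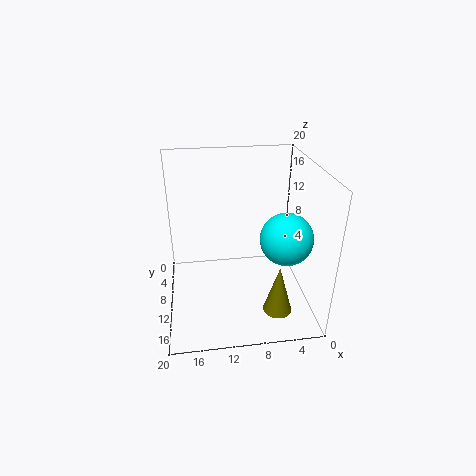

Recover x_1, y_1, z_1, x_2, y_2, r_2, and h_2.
x_1 = 4, y_1 = 13, z_1 = 11, x_2 = 5, y_2 = 14.5, r_2 = 2, h_2 = 7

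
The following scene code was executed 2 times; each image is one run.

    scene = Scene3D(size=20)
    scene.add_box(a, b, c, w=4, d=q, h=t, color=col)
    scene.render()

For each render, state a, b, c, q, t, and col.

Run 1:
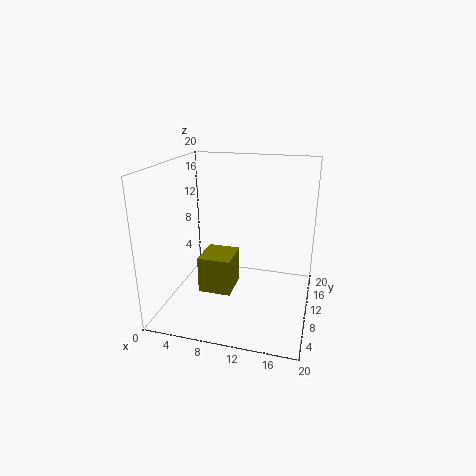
a = 7; b = 2.5; c = 5.5; q = 4.5; t = 4.5; col = 'olive'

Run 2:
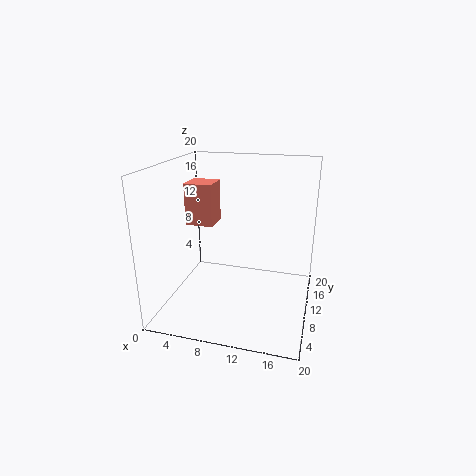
a = 2; b = 10.5; c = 11; q = 4; t = 6; col = 'salmon'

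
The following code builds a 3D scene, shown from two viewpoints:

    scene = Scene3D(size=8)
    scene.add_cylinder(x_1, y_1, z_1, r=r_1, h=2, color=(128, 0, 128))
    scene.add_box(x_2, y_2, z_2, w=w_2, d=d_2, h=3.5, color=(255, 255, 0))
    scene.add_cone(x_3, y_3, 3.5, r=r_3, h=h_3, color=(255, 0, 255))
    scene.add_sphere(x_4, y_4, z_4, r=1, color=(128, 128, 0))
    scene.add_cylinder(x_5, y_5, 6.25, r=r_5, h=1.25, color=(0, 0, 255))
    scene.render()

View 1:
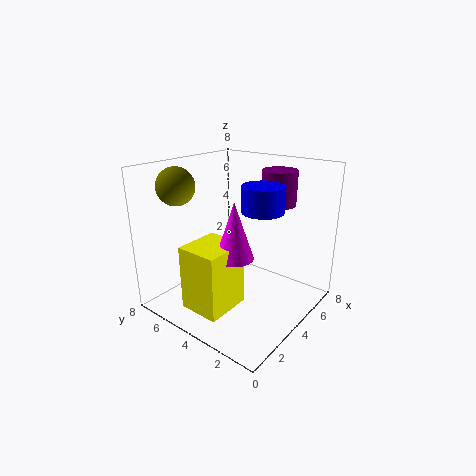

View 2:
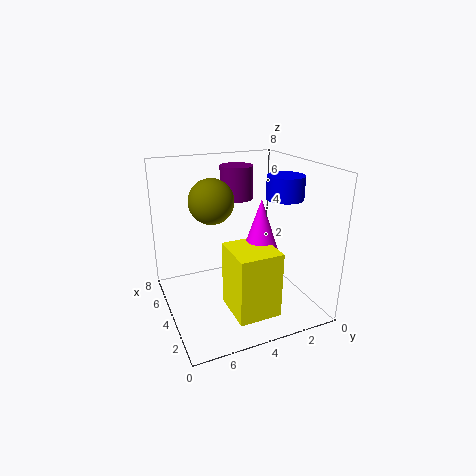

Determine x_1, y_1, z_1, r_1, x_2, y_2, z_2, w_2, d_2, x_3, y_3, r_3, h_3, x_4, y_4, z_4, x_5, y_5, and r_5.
x_1 = 6.5, y_1 = 3, z_1 = 5.5, r_1 = 1, x_2 = 0.75, y_2 = 3, z_2 = 0.75, w_2 = 2.5, d_2 = 2.25, x_3 = 2.75, y_3 = 3.25, r_3 = 1, h_3 = 3, x_4 = 1.75, y_4 = 6.25, z_4 = 7, x_5 = 3, y_5 = 1.75, r_5 = 1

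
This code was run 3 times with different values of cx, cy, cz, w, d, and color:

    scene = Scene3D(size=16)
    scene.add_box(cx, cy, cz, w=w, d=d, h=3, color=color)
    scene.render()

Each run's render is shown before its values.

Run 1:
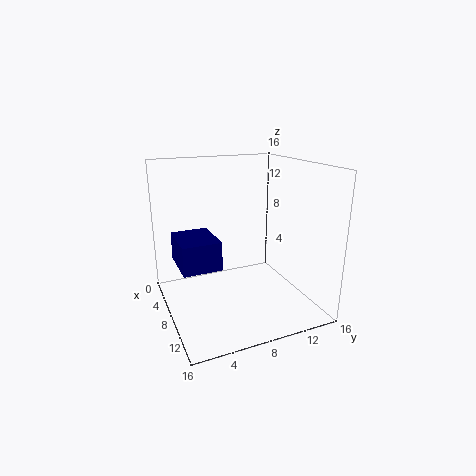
cx = 6
cy = 1
cz = 6
w = 5
d = 4
color = 'navy'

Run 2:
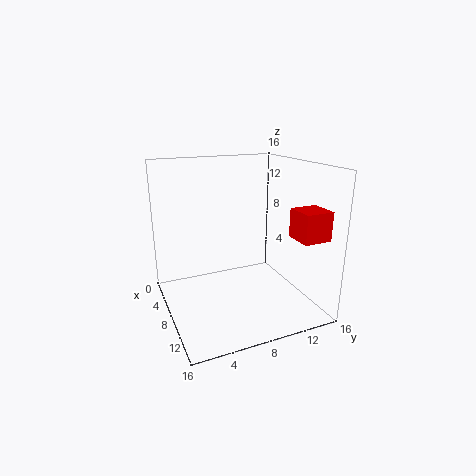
cx = 12
cy = 12
cz = 9
w = 3
d = 3
color = 'red'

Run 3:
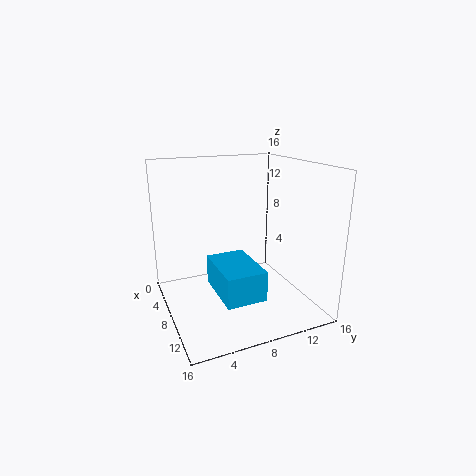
cx = 9
cy = 4
cz = 4
w = 6
d = 4
color = 'deepskyblue'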